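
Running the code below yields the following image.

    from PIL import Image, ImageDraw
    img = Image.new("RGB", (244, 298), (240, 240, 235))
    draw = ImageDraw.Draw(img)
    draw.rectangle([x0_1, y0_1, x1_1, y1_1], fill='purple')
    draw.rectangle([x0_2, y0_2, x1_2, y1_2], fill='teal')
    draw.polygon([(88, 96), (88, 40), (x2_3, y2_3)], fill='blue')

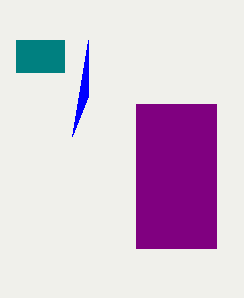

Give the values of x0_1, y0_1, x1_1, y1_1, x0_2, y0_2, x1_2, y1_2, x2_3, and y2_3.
x0_1 = 136
y0_1 = 104
x1_1 = 216
y1_1 = 248
x0_2 = 16
y0_2 = 40
x1_2 = 64
y1_2 = 72
x2_3 = 72
y2_3 = 136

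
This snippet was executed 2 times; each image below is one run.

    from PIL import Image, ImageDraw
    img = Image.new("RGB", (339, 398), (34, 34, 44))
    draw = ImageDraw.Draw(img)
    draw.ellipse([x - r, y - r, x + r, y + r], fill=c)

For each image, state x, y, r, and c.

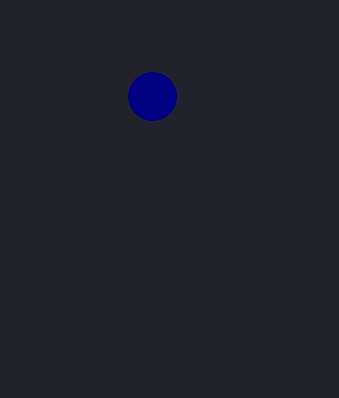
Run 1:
x = 152
y = 96
r = 24
c = 'navy'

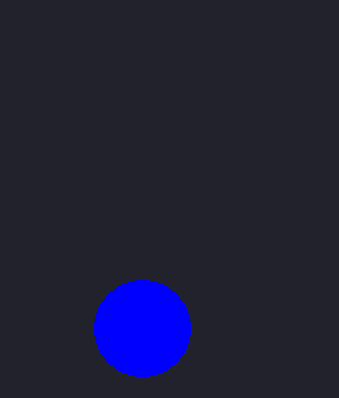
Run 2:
x = 142; y = 328; r = 48; c = 'blue'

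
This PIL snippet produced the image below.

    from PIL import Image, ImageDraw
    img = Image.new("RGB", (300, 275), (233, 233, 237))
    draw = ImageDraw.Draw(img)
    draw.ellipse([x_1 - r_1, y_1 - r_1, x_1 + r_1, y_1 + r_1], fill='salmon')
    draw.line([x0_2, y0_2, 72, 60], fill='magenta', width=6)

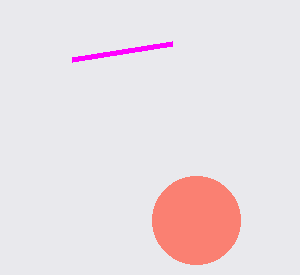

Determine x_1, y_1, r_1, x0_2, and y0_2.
x_1 = 196; y_1 = 220; r_1 = 44; x0_2 = 172; y0_2 = 44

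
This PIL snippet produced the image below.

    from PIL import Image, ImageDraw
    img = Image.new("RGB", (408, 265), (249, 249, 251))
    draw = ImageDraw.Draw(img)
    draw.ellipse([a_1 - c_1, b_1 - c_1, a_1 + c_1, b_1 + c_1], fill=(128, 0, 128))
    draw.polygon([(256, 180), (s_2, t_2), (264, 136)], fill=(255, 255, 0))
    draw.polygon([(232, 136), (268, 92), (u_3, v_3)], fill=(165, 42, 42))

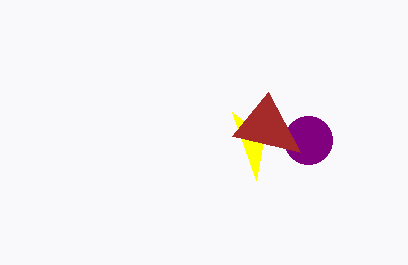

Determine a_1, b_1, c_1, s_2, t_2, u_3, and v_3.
a_1 = 308; b_1 = 140; c_1 = 24; s_2 = 232; t_2 = 112; u_3 = 300; v_3 = 152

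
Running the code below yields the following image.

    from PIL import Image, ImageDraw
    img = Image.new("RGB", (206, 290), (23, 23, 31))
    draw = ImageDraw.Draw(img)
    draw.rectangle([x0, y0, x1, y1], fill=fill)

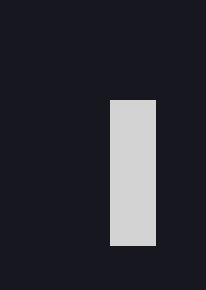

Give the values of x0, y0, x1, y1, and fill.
x0 = 110, y0 = 100, x1 = 155, y1 = 245, fill = 'lightgray'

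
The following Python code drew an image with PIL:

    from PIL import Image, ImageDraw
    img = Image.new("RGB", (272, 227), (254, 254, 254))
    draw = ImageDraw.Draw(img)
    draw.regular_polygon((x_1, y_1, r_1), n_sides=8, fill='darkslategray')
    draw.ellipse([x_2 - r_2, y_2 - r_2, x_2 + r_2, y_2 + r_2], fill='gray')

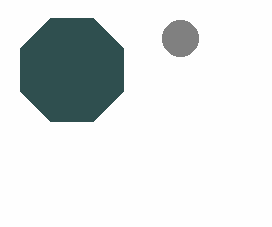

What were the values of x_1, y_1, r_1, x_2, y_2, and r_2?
x_1 = 72
y_1 = 70
r_1 = 56
x_2 = 180
y_2 = 38
r_2 = 18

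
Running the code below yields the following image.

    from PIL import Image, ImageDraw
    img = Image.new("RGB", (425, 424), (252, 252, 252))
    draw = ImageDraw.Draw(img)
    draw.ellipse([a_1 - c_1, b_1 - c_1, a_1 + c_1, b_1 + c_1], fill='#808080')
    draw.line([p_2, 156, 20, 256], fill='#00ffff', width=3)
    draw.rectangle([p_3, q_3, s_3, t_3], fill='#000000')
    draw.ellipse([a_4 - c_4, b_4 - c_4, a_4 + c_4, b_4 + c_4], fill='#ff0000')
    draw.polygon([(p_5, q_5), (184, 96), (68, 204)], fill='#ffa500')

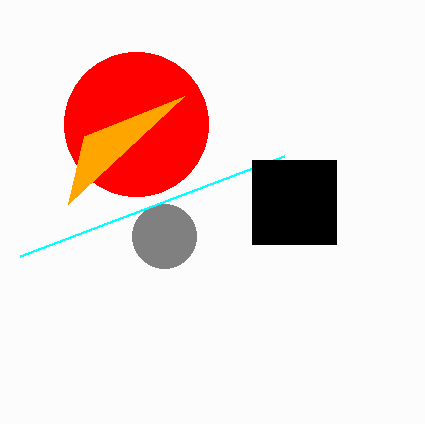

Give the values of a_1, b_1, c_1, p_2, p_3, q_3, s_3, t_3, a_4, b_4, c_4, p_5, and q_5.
a_1 = 164, b_1 = 236, c_1 = 32, p_2 = 284, p_3 = 252, q_3 = 160, s_3 = 336, t_3 = 244, a_4 = 136, b_4 = 124, c_4 = 72, p_5 = 84, q_5 = 136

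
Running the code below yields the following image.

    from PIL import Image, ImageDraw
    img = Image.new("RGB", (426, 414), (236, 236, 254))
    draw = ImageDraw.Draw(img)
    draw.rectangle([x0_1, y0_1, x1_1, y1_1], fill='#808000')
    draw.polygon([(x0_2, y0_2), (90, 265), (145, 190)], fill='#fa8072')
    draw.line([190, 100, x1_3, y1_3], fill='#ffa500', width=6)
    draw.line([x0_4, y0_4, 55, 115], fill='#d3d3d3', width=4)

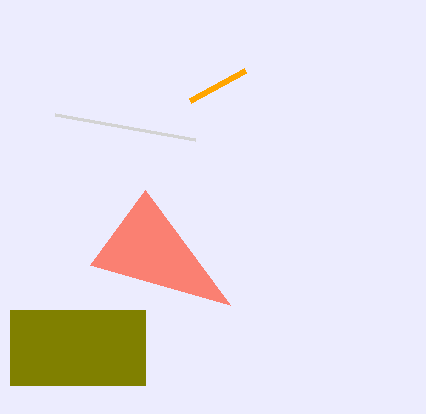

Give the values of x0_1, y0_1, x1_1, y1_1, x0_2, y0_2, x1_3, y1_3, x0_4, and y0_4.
x0_1 = 10; y0_1 = 310; x1_1 = 145; y1_1 = 385; x0_2 = 230; y0_2 = 305; x1_3 = 245; y1_3 = 70; x0_4 = 195; y0_4 = 140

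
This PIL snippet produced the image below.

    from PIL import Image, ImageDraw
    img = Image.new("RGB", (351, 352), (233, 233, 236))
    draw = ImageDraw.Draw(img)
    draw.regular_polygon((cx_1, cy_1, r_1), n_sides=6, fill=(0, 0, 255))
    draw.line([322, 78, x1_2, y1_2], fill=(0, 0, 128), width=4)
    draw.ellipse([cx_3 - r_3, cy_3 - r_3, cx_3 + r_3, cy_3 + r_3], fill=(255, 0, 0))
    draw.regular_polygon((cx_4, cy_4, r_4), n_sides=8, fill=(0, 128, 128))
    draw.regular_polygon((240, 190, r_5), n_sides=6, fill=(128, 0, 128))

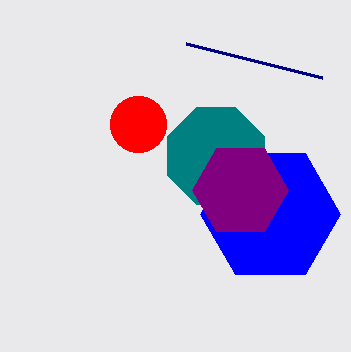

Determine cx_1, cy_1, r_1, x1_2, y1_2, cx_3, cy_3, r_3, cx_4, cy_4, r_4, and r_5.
cx_1 = 270; cy_1 = 214; r_1 = 70; x1_2 = 186; y1_2 = 44; cx_3 = 138; cy_3 = 124; r_3 = 28; cx_4 = 216; cy_4 = 156; r_4 = 52; r_5 = 48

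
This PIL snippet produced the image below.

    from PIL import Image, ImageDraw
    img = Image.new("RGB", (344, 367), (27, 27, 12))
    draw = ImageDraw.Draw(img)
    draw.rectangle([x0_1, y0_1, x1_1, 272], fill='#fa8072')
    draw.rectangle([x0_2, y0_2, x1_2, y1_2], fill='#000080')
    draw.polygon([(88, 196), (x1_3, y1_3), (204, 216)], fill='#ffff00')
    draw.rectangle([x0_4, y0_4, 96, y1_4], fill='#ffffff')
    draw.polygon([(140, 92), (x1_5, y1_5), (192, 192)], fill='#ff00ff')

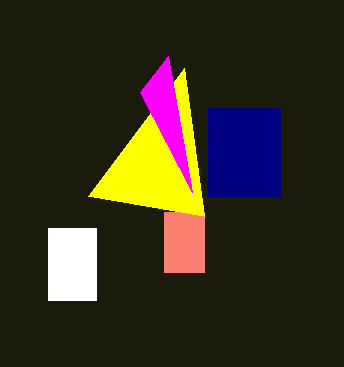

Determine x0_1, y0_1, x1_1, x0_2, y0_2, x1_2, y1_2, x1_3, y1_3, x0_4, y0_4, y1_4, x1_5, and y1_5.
x0_1 = 164, y0_1 = 212, x1_1 = 204, x0_2 = 208, y0_2 = 108, x1_2 = 280, y1_2 = 196, x1_3 = 184, y1_3 = 68, x0_4 = 48, y0_4 = 228, y1_4 = 300, x1_5 = 168, y1_5 = 56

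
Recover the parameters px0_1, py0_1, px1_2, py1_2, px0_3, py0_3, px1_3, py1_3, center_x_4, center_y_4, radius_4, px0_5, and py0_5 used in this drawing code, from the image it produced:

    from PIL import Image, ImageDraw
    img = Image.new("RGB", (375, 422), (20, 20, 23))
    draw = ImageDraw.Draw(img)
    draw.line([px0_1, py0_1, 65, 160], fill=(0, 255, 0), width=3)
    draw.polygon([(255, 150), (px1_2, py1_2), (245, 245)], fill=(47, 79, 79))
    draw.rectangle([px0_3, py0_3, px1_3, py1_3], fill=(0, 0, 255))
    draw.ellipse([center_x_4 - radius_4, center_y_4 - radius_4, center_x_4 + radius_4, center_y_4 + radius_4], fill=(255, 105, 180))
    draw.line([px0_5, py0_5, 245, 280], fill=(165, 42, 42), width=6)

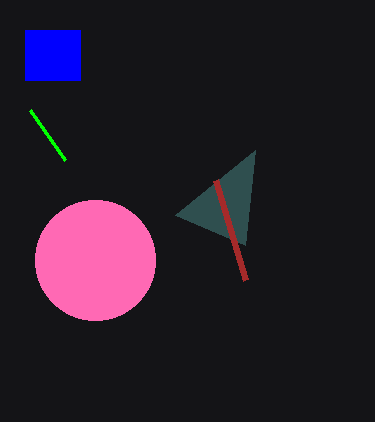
px0_1 = 30, py0_1 = 110, px1_2 = 175, py1_2 = 215, px0_3 = 25, py0_3 = 30, px1_3 = 80, py1_3 = 80, center_x_4 = 95, center_y_4 = 260, radius_4 = 60, px0_5 = 215, py0_5 = 180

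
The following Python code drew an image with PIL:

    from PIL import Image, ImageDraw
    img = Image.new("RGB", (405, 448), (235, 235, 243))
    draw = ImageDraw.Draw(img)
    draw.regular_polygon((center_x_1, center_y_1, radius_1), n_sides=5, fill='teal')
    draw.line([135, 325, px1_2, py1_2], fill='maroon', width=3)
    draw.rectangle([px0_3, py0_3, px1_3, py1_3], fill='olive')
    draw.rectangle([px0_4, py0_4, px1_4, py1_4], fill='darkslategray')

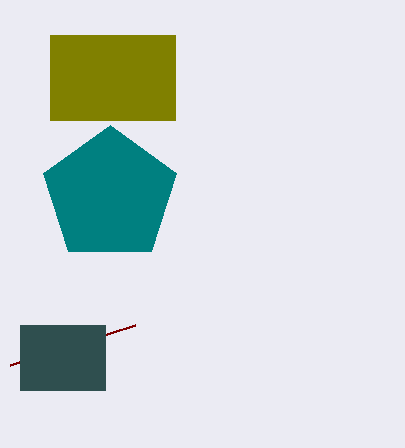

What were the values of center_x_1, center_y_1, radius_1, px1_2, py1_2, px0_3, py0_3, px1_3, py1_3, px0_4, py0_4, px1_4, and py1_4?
center_x_1 = 110
center_y_1 = 195
radius_1 = 70
px1_2 = 10
py1_2 = 365
px0_3 = 50
py0_3 = 35
px1_3 = 175
py1_3 = 120
px0_4 = 20
py0_4 = 325
px1_4 = 105
py1_4 = 390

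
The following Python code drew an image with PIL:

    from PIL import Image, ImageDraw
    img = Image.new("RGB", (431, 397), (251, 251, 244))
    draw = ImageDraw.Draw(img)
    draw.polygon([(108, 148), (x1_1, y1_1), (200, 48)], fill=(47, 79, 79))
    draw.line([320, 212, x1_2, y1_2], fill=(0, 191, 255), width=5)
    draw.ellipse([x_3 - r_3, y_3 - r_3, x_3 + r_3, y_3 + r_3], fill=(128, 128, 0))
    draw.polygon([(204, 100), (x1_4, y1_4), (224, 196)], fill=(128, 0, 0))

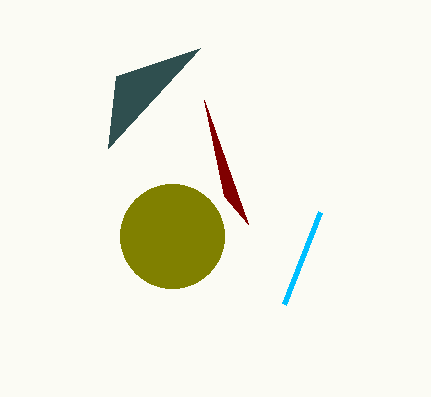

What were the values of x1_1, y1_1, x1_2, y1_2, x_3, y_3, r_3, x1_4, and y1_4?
x1_1 = 116
y1_1 = 76
x1_2 = 284
y1_2 = 304
x_3 = 172
y_3 = 236
r_3 = 52
x1_4 = 248
y1_4 = 224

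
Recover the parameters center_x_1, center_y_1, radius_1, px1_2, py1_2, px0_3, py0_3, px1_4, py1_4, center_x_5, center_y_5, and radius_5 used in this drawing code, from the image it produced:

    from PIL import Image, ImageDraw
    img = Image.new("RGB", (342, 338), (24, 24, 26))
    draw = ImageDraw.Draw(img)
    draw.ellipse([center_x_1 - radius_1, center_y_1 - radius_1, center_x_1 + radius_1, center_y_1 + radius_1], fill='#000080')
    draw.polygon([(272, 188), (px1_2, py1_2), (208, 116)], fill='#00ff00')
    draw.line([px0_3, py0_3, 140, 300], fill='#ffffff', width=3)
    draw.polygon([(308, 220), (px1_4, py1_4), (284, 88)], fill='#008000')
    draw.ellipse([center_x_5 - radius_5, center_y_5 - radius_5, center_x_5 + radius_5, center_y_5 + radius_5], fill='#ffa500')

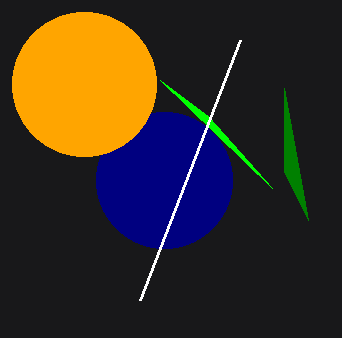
center_x_1 = 164
center_y_1 = 180
radius_1 = 68
px1_2 = 160
py1_2 = 80
px0_3 = 240
py0_3 = 40
px1_4 = 284
py1_4 = 172
center_x_5 = 84
center_y_5 = 84
radius_5 = 72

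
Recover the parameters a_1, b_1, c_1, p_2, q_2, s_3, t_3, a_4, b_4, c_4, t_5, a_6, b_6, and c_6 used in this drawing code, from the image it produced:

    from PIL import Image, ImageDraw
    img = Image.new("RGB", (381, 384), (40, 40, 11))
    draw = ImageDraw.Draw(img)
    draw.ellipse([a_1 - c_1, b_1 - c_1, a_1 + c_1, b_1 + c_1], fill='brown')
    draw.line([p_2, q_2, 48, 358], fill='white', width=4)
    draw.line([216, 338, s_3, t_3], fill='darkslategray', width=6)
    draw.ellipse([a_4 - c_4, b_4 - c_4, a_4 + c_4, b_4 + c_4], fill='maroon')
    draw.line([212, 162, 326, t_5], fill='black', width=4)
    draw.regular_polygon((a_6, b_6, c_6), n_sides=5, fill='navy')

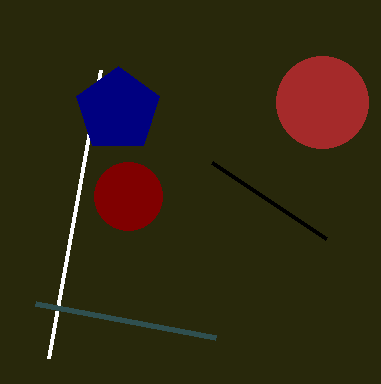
a_1 = 322, b_1 = 102, c_1 = 46, p_2 = 100, q_2 = 70, s_3 = 36, t_3 = 304, a_4 = 128, b_4 = 196, c_4 = 34, t_5 = 238, a_6 = 118, b_6 = 110, c_6 = 44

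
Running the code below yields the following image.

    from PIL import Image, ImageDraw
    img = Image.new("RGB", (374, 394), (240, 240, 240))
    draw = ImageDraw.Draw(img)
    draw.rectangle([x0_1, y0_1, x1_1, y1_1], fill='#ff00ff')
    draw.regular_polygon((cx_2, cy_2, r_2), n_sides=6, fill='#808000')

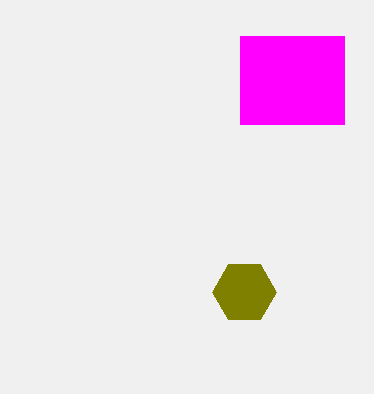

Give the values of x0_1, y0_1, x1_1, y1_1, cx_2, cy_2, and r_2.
x0_1 = 240; y0_1 = 36; x1_1 = 344; y1_1 = 124; cx_2 = 244; cy_2 = 292; r_2 = 32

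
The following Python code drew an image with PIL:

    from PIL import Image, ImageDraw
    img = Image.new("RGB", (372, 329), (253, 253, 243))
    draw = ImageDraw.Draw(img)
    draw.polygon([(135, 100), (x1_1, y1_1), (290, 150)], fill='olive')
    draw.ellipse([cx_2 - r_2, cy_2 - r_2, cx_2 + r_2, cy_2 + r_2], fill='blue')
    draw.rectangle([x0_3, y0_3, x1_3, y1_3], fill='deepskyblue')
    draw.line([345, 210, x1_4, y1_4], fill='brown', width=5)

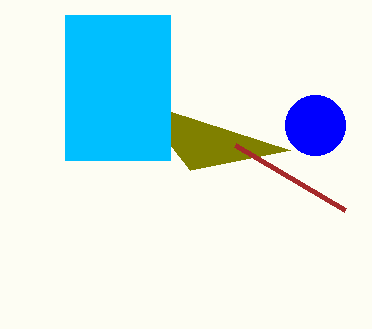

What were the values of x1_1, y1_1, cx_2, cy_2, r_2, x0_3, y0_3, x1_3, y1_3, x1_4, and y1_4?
x1_1 = 190, y1_1 = 170, cx_2 = 315, cy_2 = 125, r_2 = 30, x0_3 = 65, y0_3 = 15, x1_3 = 170, y1_3 = 160, x1_4 = 235, y1_4 = 145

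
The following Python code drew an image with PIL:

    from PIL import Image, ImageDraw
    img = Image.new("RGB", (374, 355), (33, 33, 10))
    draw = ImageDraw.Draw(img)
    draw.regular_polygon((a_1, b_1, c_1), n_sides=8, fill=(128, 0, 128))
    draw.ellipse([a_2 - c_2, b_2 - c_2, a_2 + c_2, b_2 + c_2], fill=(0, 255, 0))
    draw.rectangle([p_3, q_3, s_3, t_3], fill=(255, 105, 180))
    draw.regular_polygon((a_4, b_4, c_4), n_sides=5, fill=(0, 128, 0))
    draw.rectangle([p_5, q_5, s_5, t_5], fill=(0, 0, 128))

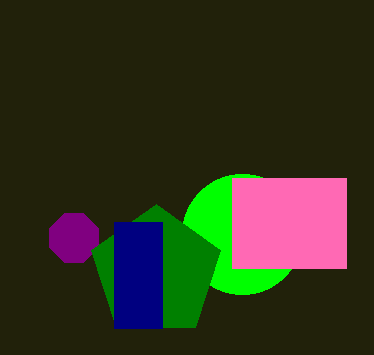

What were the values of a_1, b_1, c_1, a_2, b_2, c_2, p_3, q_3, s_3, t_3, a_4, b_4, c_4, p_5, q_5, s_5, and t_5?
a_1 = 74; b_1 = 238; c_1 = 26; a_2 = 242; b_2 = 234; c_2 = 60; p_3 = 232; q_3 = 178; s_3 = 346; t_3 = 268; a_4 = 156; b_4 = 272; c_4 = 68; p_5 = 114; q_5 = 222; s_5 = 162; t_5 = 328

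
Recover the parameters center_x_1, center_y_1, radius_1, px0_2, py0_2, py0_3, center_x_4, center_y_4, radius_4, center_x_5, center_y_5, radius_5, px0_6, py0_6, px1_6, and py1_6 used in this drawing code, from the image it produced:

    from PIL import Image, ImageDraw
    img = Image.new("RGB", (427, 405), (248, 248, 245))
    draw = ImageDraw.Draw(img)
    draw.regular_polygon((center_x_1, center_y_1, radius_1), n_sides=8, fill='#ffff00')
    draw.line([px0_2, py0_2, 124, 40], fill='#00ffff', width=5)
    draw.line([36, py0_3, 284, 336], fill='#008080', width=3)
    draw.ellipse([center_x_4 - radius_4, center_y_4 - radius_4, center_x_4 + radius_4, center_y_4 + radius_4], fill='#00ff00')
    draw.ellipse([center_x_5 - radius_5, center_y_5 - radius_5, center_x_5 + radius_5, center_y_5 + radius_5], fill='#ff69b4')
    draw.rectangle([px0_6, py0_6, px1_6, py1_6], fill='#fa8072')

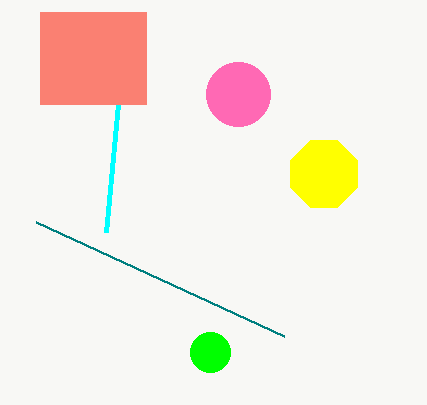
center_x_1 = 324, center_y_1 = 174, radius_1 = 36, px0_2 = 106, py0_2 = 232, py0_3 = 222, center_x_4 = 210, center_y_4 = 352, radius_4 = 20, center_x_5 = 238, center_y_5 = 94, radius_5 = 32, px0_6 = 40, py0_6 = 12, px1_6 = 146, py1_6 = 104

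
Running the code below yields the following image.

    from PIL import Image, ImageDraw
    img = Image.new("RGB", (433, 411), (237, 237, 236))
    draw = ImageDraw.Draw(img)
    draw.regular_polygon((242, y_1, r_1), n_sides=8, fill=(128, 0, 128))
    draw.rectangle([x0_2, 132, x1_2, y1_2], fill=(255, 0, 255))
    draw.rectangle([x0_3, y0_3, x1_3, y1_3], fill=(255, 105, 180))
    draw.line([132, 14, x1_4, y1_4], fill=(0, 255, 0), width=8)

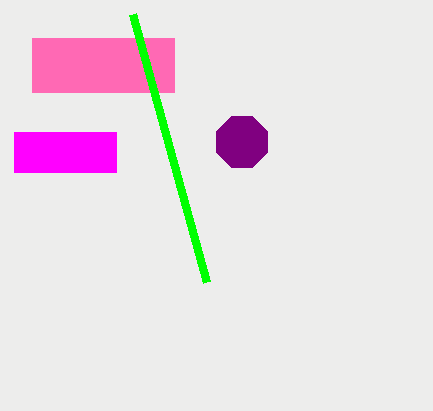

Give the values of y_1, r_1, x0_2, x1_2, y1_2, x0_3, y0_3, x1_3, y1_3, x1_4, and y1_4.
y_1 = 142
r_1 = 28
x0_2 = 14
x1_2 = 116
y1_2 = 172
x0_3 = 32
y0_3 = 38
x1_3 = 174
y1_3 = 92
x1_4 = 206
y1_4 = 282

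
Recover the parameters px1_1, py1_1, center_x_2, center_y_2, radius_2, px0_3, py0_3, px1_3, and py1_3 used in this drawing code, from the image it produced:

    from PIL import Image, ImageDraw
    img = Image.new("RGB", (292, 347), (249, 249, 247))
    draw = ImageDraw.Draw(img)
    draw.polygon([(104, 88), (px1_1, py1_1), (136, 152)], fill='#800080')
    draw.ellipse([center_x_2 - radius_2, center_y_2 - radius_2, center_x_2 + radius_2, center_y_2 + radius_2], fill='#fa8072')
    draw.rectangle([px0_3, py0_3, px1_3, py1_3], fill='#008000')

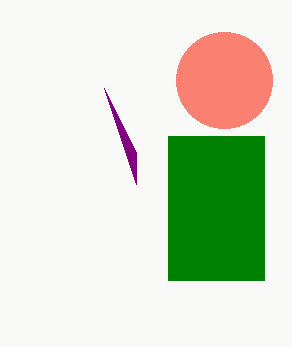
px1_1 = 136, py1_1 = 184, center_x_2 = 224, center_y_2 = 80, radius_2 = 48, px0_3 = 168, py0_3 = 136, px1_3 = 264, py1_3 = 280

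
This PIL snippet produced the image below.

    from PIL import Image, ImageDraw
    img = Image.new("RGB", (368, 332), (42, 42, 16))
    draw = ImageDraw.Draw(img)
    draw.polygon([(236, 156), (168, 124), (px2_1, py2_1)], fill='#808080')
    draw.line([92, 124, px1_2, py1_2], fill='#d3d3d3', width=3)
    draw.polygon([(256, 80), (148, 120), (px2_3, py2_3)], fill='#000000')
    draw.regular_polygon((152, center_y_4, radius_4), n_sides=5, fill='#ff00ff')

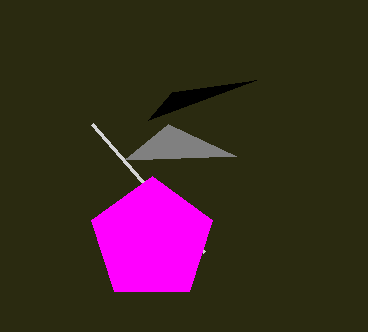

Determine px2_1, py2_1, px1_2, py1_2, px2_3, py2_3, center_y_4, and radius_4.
px2_1 = 124; py2_1 = 160; px1_2 = 204; py1_2 = 252; px2_3 = 172; py2_3 = 92; center_y_4 = 240; radius_4 = 64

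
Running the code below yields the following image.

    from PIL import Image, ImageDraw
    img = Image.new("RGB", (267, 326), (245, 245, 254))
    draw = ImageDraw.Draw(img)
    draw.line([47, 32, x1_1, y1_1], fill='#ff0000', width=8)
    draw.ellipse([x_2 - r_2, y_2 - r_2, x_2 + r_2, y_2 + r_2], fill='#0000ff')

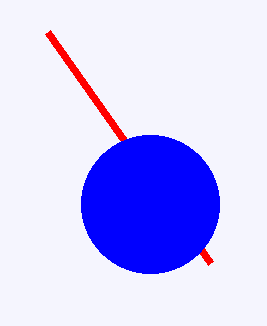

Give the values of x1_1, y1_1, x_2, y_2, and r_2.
x1_1 = 210, y1_1 = 263, x_2 = 150, y_2 = 204, r_2 = 69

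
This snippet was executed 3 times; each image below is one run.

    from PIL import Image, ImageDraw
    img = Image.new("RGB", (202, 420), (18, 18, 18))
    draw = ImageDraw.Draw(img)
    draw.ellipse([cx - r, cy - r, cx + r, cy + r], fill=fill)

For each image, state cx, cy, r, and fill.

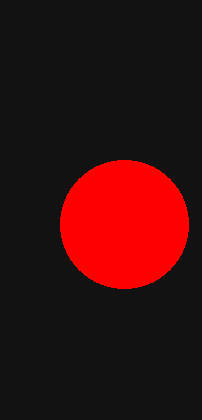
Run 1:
cx = 124; cy = 224; r = 64; fill = 'red'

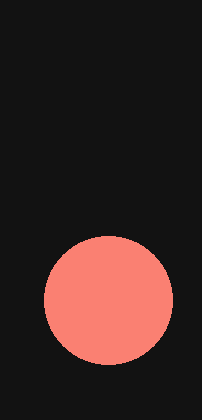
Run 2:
cx = 108, cy = 300, r = 64, fill = 'salmon'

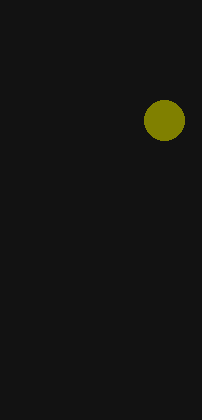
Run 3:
cx = 164; cy = 120; r = 20; fill = 'olive'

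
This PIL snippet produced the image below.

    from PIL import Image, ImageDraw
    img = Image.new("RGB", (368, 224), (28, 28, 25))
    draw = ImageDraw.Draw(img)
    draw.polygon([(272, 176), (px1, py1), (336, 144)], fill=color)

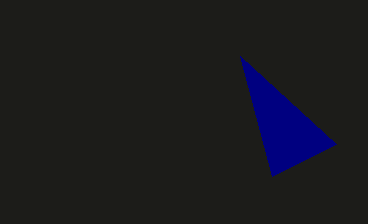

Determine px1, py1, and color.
px1 = 240; py1 = 56; color = 'navy'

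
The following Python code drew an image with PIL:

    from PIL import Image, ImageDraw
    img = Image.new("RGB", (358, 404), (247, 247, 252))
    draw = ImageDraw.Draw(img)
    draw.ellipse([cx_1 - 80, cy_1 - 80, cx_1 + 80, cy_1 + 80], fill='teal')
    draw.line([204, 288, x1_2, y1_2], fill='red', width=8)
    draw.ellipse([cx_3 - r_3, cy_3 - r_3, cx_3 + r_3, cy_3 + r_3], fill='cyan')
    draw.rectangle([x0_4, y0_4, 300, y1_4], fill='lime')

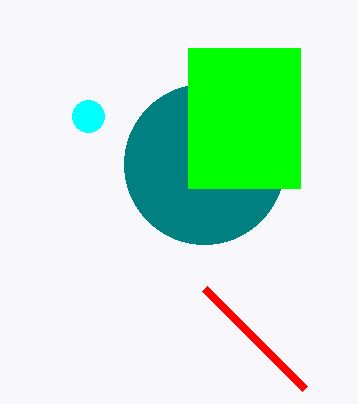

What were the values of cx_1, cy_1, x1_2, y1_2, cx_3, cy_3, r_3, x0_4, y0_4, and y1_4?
cx_1 = 204
cy_1 = 164
x1_2 = 304
y1_2 = 388
cx_3 = 88
cy_3 = 116
r_3 = 16
x0_4 = 188
y0_4 = 48
y1_4 = 188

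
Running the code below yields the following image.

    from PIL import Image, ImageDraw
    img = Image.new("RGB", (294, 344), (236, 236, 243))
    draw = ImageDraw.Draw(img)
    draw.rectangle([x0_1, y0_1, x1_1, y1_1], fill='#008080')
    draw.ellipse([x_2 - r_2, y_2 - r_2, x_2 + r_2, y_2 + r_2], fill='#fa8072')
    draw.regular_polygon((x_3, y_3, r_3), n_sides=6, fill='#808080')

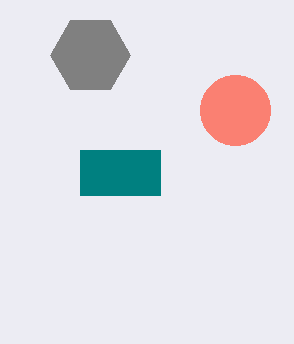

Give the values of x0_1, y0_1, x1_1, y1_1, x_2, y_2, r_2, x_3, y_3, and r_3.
x0_1 = 80; y0_1 = 150; x1_1 = 160; y1_1 = 195; x_2 = 235; y_2 = 110; r_2 = 35; x_3 = 90; y_3 = 55; r_3 = 40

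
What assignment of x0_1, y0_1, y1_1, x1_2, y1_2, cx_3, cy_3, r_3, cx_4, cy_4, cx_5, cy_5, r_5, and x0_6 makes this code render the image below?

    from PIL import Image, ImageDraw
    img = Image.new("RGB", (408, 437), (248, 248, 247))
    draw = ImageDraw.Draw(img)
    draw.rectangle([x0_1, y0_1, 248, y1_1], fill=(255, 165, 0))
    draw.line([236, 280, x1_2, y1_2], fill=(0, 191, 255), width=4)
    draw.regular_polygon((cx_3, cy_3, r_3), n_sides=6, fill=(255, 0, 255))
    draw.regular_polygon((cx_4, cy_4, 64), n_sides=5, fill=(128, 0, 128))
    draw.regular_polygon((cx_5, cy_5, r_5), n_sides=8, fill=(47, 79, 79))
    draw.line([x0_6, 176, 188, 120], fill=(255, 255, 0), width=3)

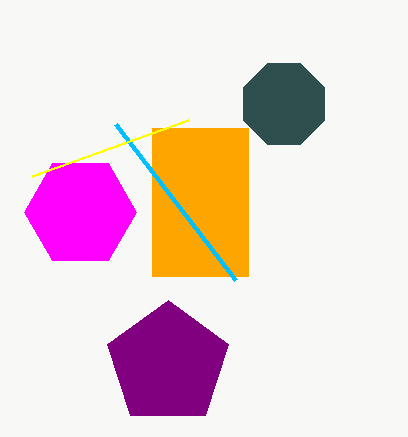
x0_1 = 152; y0_1 = 128; y1_1 = 276; x1_2 = 116; y1_2 = 124; cx_3 = 80; cy_3 = 212; r_3 = 56; cx_4 = 168; cy_4 = 364; cx_5 = 284; cy_5 = 104; r_5 = 44; x0_6 = 32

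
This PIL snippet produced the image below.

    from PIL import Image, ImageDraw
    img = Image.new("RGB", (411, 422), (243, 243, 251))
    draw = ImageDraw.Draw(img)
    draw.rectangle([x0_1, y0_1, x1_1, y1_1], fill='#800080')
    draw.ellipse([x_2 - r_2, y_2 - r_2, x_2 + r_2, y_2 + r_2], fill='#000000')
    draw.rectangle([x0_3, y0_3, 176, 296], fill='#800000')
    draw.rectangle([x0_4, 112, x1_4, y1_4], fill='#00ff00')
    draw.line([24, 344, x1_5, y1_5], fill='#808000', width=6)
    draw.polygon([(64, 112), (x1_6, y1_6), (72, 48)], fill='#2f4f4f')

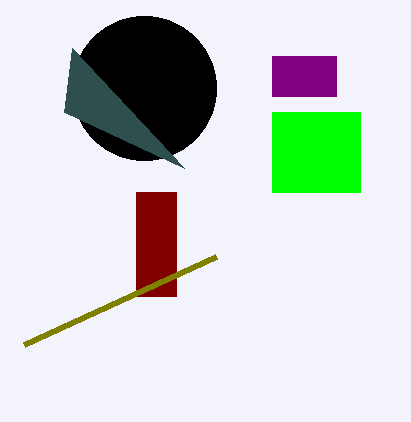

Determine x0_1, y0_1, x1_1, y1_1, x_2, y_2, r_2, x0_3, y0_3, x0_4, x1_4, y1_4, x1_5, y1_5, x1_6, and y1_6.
x0_1 = 272, y0_1 = 56, x1_1 = 336, y1_1 = 96, x_2 = 144, y_2 = 88, r_2 = 72, x0_3 = 136, y0_3 = 192, x0_4 = 272, x1_4 = 360, y1_4 = 192, x1_5 = 216, y1_5 = 256, x1_6 = 184, y1_6 = 168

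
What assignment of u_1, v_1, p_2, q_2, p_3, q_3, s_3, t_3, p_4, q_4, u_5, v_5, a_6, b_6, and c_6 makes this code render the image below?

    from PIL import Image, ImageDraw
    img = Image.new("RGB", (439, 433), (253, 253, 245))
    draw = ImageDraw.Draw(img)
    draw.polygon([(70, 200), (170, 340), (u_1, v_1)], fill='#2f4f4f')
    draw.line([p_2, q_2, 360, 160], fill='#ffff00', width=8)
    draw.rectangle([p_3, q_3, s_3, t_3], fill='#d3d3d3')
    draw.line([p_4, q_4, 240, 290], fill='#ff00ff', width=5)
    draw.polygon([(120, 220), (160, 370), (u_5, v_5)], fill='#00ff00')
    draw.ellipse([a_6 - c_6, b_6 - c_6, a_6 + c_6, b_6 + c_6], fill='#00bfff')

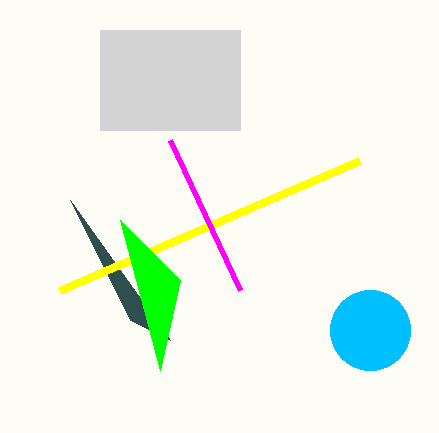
u_1 = 130
v_1 = 320
p_2 = 60
q_2 = 290
p_3 = 100
q_3 = 30
s_3 = 240
t_3 = 130
p_4 = 170
q_4 = 140
u_5 = 180
v_5 = 280
a_6 = 370
b_6 = 330
c_6 = 40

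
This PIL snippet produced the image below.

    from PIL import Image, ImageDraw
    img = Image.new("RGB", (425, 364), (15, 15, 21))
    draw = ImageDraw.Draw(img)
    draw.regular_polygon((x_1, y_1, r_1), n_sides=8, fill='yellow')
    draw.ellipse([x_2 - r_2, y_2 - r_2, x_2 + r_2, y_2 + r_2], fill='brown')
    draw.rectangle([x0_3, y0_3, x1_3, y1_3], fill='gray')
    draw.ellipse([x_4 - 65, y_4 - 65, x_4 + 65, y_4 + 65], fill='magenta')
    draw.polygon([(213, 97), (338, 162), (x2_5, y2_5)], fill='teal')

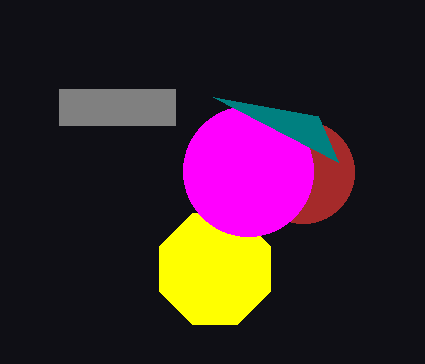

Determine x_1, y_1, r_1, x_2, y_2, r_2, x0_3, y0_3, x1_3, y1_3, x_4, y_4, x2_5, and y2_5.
x_1 = 215, y_1 = 269, r_1 = 60, x_2 = 303, y_2 = 172, r_2 = 51, x0_3 = 59, y0_3 = 89, x1_3 = 175, y1_3 = 125, x_4 = 248, y_4 = 171, x2_5 = 318, y2_5 = 116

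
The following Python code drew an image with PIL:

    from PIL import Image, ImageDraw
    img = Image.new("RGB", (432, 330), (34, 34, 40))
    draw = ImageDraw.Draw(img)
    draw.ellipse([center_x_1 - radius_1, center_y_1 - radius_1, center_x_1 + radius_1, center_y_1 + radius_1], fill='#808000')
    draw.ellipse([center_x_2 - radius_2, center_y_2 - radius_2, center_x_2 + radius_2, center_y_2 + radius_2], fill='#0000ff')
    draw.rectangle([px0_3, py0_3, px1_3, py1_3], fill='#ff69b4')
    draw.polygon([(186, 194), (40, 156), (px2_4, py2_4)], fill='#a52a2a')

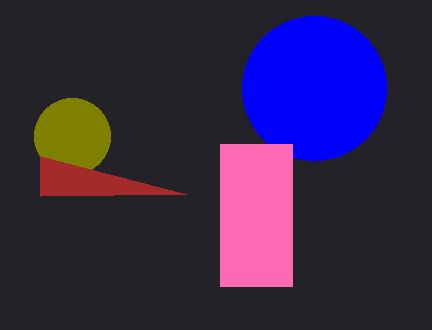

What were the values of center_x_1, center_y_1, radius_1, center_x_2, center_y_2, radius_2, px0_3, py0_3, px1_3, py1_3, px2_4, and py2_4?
center_x_1 = 72; center_y_1 = 136; radius_1 = 38; center_x_2 = 314; center_y_2 = 88; radius_2 = 72; px0_3 = 220; py0_3 = 144; px1_3 = 292; py1_3 = 286; px2_4 = 40; py2_4 = 196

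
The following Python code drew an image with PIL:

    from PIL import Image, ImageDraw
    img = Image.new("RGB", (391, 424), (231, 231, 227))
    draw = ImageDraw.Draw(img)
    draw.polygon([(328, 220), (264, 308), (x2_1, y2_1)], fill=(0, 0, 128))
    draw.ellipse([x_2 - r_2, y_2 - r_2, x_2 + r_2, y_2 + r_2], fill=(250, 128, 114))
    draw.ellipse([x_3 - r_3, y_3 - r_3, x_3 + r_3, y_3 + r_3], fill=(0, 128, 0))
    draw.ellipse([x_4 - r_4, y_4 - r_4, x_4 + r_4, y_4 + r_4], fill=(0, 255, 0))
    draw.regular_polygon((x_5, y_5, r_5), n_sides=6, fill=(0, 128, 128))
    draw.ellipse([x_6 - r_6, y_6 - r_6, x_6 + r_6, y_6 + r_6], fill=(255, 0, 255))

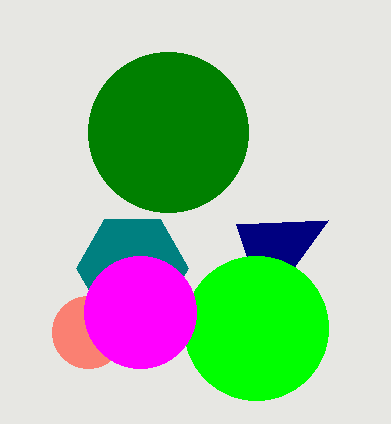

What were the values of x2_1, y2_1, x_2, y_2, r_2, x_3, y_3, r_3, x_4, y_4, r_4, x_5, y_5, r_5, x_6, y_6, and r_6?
x2_1 = 236, y2_1 = 224, x_2 = 88, y_2 = 332, r_2 = 36, x_3 = 168, y_3 = 132, r_3 = 80, x_4 = 256, y_4 = 328, r_4 = 72, x_5 = 132, y_5 = 268, r_5 = 56, x_6 = 140, y_6 = 312, r_6 = 56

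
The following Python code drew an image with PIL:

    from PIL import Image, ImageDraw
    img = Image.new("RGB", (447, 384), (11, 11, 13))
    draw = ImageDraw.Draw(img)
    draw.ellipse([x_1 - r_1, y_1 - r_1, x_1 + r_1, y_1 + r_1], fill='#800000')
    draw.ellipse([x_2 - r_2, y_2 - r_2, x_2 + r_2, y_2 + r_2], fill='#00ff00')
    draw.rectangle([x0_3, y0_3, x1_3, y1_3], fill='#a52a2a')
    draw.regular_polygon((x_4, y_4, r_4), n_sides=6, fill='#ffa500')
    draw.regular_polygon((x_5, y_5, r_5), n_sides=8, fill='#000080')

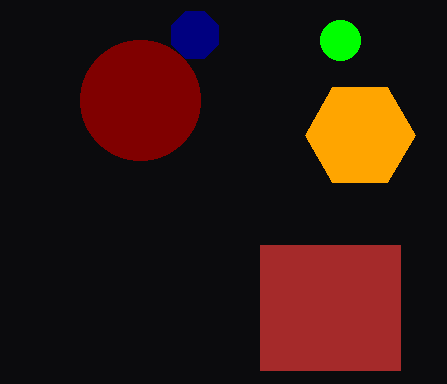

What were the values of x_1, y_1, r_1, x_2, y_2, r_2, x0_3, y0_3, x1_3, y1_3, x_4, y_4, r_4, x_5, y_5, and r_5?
x_1 = 140
y_1 = 100
r_1 = 60
x_2 = 340
y_2 = 40
r_2 = 20
x0_3 = 260
y0_3 = 245
x1_3 = 400
y1_3 = 370
x_4 = 360
y_4 = 135
r_4 = 55
x_5 = 195
y_5 = 35
r_5 = 25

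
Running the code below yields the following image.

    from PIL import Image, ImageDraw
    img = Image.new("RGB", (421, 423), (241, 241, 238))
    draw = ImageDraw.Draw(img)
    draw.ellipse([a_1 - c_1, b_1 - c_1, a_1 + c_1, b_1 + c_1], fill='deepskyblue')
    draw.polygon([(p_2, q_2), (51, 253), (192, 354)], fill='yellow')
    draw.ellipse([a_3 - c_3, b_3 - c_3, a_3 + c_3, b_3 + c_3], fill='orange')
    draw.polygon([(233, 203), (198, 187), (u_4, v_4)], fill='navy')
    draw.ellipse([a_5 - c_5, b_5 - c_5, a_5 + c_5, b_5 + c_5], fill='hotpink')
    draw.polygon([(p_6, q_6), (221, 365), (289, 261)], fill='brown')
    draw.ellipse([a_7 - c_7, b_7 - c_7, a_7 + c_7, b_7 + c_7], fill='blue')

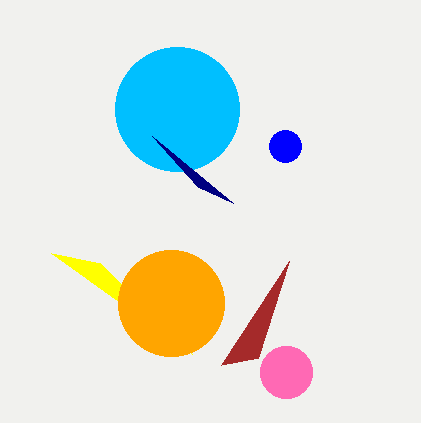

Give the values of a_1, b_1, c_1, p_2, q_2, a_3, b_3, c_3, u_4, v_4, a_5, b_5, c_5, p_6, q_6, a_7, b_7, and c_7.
a_1 = 177
b_1 = 109
c_1 = 62
p_2 = 100
q_2 = 263
a_3 = 171
b_3 = 303
c_3 = 53
u_4 = 152
v_4 = 136
a_5 = 286
b_5 = 372
c_5 = 26
p_6 = 258
q_6 = 358
a_7 = 285
b_7 = 146
c_7 = 16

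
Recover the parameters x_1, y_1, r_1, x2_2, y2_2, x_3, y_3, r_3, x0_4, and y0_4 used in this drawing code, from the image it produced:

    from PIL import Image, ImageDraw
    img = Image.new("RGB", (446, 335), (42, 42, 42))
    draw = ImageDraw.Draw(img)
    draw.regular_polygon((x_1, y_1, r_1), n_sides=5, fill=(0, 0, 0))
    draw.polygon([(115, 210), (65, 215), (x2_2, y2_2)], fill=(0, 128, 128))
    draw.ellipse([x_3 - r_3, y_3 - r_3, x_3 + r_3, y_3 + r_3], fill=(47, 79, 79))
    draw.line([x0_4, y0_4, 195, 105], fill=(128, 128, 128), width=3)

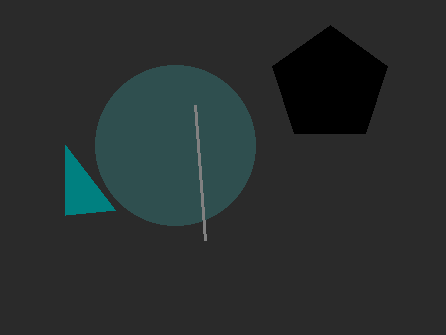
x_1 = 330, y_1 = 85, r_1 = 60, x2_2 = 65, y2_2 = 145, x_3 = 175, y_3 = 145, r_3 = 80, x0_4 = 205, y0_4 = 240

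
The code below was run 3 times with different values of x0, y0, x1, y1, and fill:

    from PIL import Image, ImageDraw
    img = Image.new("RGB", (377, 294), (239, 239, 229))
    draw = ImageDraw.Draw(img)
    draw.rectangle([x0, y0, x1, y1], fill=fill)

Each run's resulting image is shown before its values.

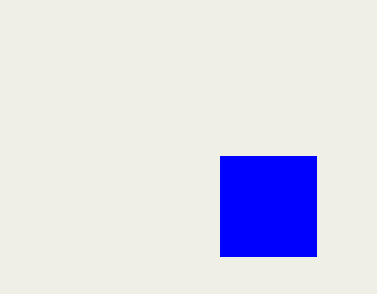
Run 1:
x0 = 220
y0 = 156
x1 = 316
y1 = 256
fill = 'blue'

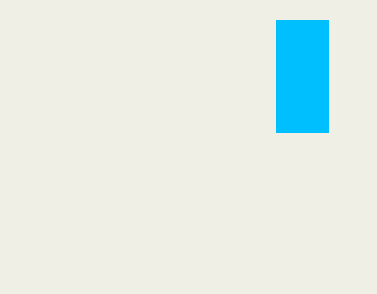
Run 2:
x0 = 276, y0 = 20, x1 = 328, y1 = 132, fill = 'deepskyblue'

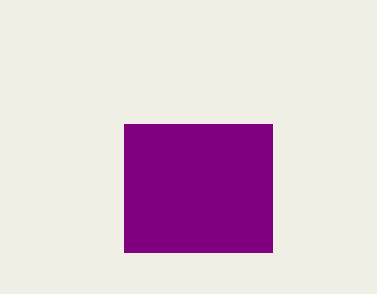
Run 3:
x0 = 124, y0 = 124, x1 = 272, y1 = 252, fill = 'purple'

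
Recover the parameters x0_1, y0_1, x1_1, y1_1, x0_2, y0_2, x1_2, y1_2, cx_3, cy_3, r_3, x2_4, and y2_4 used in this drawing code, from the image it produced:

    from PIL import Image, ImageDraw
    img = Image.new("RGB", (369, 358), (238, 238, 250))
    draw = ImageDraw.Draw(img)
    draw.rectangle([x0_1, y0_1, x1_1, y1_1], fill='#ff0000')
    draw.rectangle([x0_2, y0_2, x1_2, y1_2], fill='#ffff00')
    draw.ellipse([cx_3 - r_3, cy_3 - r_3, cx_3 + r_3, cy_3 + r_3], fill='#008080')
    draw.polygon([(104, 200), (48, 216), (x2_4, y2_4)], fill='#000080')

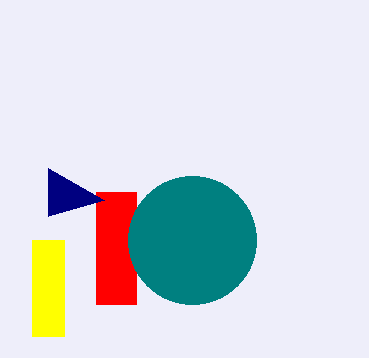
x0_1 = 96; y0_1 = 192; x1_1 = 136; y1_1 = 304; x0_2 = 32; y0_2 = 240; x1_2 = 64; y1_2 = 336; cx_3 = 192; cy_3 = 240; r_3 = 64; x2_4 = 48; y2_4 = 168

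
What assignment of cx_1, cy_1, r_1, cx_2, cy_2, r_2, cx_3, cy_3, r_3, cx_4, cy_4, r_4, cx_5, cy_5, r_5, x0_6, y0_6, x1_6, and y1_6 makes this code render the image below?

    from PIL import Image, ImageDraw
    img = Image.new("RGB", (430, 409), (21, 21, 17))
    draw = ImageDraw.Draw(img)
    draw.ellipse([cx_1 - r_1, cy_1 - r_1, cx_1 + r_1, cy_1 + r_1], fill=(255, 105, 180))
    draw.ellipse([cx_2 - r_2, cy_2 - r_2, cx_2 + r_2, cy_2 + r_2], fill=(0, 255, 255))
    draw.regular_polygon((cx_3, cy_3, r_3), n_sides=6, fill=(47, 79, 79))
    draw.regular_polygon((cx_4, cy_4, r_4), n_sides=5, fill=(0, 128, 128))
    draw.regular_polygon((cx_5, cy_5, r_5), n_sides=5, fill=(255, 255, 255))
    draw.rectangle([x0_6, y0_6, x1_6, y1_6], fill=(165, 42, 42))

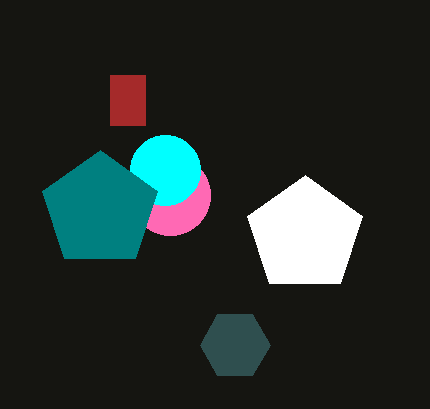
cx_1 = 170; cy_1 = 195; r_1 = 40; cx_2 = 165; cy_2 = 170; r_2 = 35; cx_3 = 235; cy_3 = 345; r_3 = 35; cx_4 = 100; cy_4 = 210; r_4 = 60; cx_5 = 305; cy_5 = 235; r_5 = 60; x0_6 = 110; y0_6 = 75; x1_6 = 145; y1_6 = 125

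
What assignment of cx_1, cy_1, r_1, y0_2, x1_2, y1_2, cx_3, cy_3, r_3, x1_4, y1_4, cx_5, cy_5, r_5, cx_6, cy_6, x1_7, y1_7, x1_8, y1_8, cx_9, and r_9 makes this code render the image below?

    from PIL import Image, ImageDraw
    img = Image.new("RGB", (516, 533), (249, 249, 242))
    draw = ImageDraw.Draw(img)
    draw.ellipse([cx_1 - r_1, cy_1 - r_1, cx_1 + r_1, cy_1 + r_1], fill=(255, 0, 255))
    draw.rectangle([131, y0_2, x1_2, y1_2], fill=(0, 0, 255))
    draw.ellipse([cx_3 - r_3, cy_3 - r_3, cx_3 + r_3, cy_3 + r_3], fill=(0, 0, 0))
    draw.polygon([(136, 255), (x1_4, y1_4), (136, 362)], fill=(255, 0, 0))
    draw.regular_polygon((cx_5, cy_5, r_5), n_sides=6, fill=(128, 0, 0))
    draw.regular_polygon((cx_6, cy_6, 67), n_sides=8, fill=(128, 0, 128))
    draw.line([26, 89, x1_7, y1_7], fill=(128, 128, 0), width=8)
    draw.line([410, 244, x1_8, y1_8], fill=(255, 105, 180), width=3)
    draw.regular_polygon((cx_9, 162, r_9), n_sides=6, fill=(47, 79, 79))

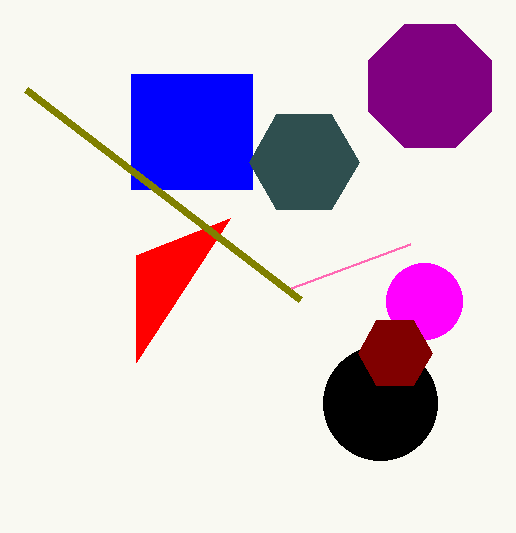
cx_1 = 424, cy_1 = 301, r_1 = 38, y0_2 = 74, x1_2 = 252, y1_2 = 189, cx_3 = 380, cy_3 = 403, r_3 = 57, x1_4 = 230, y1_4 = 218, cx_5 = 395, cy_5 = 353, r_5 = 37, cx_6 = 430, cy_6 = 86, x1_7 = 300, y1_7 = 299, x1_8 = 291, y1_8 = 288, cx_9 = 304, r_9 = 55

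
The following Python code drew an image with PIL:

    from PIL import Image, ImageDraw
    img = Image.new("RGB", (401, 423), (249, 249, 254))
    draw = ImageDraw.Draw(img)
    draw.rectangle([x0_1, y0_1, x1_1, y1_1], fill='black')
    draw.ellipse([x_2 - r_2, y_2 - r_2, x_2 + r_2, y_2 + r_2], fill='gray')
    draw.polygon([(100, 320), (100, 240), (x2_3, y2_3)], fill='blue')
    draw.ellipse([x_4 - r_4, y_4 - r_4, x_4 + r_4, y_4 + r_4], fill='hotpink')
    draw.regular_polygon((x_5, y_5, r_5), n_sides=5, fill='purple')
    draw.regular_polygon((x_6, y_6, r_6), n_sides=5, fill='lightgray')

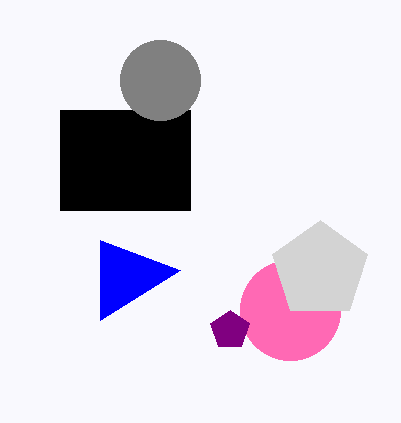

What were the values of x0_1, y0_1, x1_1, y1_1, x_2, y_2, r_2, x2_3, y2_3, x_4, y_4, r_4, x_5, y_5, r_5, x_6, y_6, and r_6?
x0_1 = 60; y0_1 = 110; x1_1 = 190; y1_1 = 210; x_2 = 160; y_2 = 80; r_2 = 40; x2_3 = 180; y2_3 = 270; x_4 = 290; y_4 = 310; r_4 = 50; x_5 = 230; y_5 = 330; r_5 = 20; x_6 = 320; y_6 = 270; r_6 = 50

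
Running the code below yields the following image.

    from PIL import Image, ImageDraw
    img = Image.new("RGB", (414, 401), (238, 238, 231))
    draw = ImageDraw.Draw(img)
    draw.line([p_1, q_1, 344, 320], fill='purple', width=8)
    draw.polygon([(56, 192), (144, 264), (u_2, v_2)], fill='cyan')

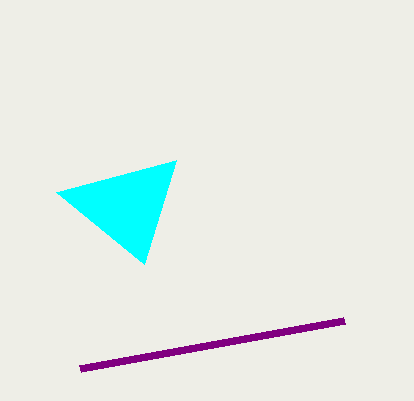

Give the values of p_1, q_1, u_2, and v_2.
p_1 = 80
q_1 = 368
u_2 = 176
v_2 = 160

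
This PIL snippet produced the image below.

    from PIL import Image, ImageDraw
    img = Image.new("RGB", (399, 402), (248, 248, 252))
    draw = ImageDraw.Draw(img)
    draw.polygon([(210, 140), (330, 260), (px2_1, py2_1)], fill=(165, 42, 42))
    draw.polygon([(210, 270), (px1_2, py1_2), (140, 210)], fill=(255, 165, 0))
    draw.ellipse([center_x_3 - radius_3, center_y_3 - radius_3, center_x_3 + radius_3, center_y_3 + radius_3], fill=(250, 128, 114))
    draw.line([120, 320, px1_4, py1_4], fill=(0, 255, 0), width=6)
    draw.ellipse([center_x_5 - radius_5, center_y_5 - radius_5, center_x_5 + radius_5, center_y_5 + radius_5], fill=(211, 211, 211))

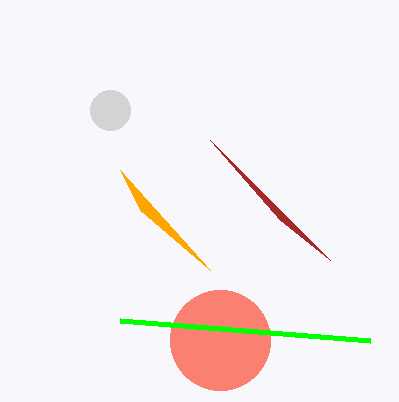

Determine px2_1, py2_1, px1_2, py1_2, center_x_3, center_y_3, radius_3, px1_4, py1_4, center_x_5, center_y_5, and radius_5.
px2_1 = 280, py2_1 = 220, px1_2 = 120, py1_2 = 170, center_x_3 = 220, center_y_3 = 340, radius_3 = 50, px1_4 = 370, py1_4 = 340, center_x_5 = 110, center_y_5 = 110, radius_5 = 20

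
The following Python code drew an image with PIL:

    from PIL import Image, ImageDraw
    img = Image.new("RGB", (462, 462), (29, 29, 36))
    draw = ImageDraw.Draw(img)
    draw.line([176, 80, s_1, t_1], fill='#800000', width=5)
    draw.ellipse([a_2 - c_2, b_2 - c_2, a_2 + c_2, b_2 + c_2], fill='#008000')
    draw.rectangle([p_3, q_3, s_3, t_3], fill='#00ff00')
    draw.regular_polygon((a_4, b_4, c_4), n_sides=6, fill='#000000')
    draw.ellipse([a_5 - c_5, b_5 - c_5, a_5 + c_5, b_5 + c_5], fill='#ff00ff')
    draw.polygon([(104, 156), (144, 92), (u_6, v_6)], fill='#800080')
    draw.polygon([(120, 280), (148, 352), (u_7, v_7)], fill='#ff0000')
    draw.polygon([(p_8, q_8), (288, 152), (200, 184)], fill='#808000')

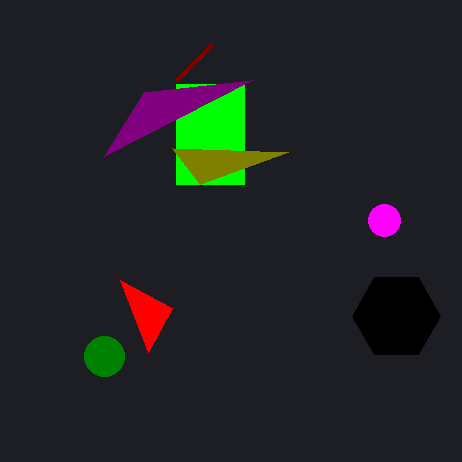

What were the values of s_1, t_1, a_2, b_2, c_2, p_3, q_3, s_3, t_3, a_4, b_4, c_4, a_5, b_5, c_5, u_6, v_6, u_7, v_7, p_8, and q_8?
s_1 = 212, t_1 = 44, a_2 = 104, b_2 = 356, c_2 = 20, p_3 = 176, q_3 = 84, s_3 = 244, t_3 = 184, a_4 = 396, b_4 = 316, c_4 = 44, a_5 = 384, b_5 = 220, c_5 = 16, u_6 = 252, v_6 = 80, u_7 = 172, v_7 = 308, p_8 = 172, q_8 = 148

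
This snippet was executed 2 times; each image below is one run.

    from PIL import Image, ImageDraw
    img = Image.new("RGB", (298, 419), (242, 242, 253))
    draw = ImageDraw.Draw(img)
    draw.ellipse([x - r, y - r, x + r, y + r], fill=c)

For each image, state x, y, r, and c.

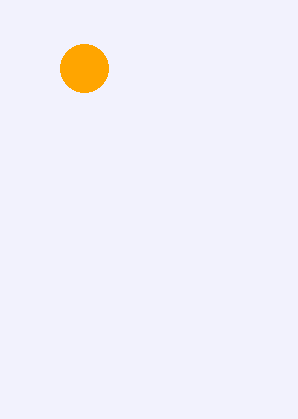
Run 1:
x = 84
y = 68
r = 24
c = 'orange'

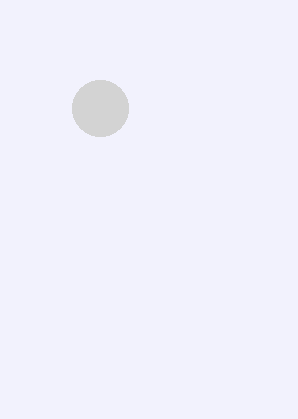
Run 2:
x = 100; y = 108; r = 28; c = 'lightgray'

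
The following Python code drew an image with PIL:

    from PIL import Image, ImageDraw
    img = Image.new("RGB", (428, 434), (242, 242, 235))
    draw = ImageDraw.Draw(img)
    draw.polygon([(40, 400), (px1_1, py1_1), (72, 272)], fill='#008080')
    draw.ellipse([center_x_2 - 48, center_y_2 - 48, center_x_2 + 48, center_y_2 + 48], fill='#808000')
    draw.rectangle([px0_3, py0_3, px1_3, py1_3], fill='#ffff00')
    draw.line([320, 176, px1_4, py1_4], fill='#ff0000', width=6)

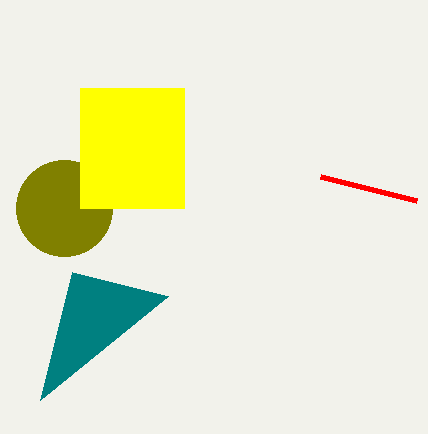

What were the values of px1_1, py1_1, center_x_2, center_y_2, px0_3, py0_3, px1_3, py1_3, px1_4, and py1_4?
px1_1 = 168; py1_1 = 296; center_x_2 = 64; center_y_2 = 208; px0_3 = 80; py0_3 = 88; px1_3 = 184; py1_3 = 208; px1_4 = 416; py1_4 = 200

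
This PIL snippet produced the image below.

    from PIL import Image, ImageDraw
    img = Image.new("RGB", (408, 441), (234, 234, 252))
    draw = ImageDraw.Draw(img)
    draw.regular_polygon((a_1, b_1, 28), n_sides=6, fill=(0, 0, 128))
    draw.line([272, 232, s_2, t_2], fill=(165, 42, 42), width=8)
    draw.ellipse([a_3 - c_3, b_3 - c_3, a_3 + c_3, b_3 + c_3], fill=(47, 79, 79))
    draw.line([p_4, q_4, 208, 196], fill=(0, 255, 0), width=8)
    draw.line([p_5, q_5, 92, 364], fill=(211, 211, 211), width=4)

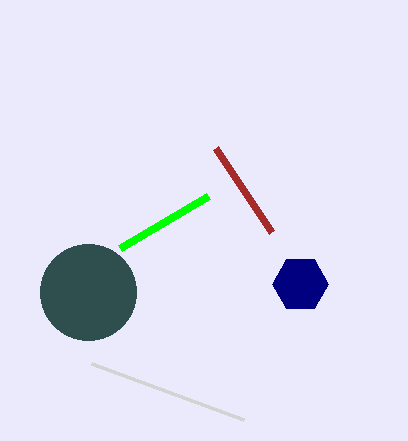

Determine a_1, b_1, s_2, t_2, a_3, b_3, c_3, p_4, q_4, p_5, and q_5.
a_1 = 300; b_1 = 284; s_2 = 216; t_2 = 148; a_3 = 88; b_3 = 292; c_3 = 48; p_4 = 120; q_4 = 248; p_5 = 244; q_5 = 420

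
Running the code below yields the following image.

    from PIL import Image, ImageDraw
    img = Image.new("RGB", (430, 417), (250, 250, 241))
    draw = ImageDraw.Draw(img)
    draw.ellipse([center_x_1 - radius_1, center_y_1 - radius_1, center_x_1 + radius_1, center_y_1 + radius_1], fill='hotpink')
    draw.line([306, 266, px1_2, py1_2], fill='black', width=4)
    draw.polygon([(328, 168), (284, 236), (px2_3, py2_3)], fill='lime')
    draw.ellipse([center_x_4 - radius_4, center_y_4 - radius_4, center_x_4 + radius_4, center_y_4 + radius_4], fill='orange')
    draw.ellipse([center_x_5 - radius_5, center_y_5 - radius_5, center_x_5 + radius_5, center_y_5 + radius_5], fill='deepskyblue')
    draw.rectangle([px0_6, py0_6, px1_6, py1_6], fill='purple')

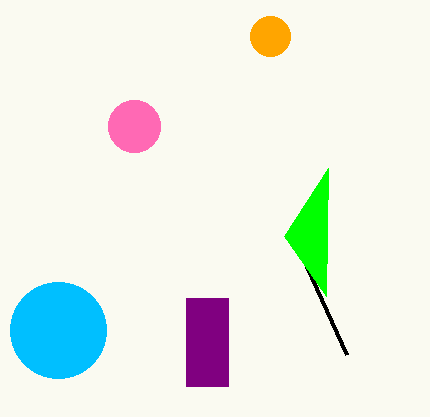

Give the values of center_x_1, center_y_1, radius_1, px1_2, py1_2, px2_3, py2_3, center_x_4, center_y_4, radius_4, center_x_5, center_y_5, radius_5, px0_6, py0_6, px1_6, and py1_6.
center_x_1 = 134
center_y_1 = 126
radius_1 = 26
px1_2 = 346
py1_2 = 354
px2_3 = 326
py2_3 = 296
center_x_4 = 270
center_y_4 = 36
radius_4 = 20
center_x_5 = 58
center_y_5 = 330
radius_5 = 48
px0_6 = 186
py0_6 = 298
px1_6 = 228
py1_6 = 386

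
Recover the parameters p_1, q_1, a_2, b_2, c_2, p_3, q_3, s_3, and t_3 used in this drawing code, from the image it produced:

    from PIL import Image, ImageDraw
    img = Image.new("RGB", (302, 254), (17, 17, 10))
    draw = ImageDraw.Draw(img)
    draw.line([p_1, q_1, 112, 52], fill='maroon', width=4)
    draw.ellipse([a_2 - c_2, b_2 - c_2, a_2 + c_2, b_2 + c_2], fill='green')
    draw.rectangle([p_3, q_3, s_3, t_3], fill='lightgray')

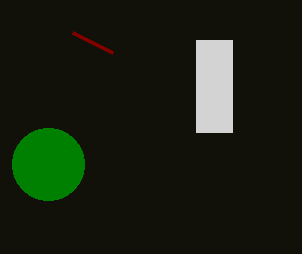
p_1 = 72
q_1 = 32
a_2 = 48
b_2 = 164
c_2 = 36
p_3 = 196
q_3 = 40
s_3 = 232
t_3 = 132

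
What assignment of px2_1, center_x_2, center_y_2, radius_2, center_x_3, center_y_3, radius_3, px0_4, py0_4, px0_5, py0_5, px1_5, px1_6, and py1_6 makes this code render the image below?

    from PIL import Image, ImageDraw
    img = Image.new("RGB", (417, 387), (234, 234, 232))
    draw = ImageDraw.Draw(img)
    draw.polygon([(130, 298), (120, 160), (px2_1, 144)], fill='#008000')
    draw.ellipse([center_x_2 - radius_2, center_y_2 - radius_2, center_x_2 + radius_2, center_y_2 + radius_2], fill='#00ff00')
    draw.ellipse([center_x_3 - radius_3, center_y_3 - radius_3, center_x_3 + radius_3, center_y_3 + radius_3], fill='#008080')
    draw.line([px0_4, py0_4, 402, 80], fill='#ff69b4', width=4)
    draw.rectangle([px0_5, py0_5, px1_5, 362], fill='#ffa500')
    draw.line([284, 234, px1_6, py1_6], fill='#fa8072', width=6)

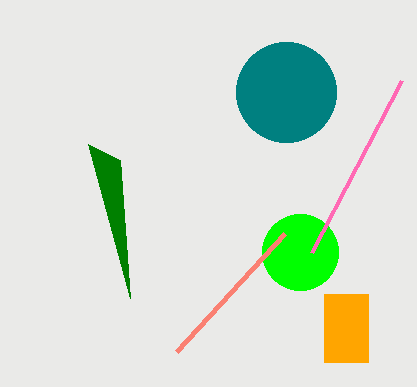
px2_1 = 88
center_x_2 = 300
center_y_2 = 252
radius_2 = 38
center_x_3 = 286
center_y_3 = 92
radius_3 = 50
px0_4 = 312
py0_4 = 252
px0_5 = 324
py0_5 = 294
px1_5 = 368
px1_6 = 176
py1_6 = 352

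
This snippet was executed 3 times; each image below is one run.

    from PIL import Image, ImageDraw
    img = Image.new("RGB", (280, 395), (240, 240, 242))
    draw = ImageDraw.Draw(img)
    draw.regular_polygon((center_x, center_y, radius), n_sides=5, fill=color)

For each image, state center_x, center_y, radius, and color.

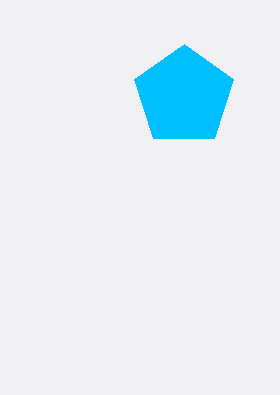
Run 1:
center_x = 184
center_y = 96
radius = 52
color = 'deepskyblue'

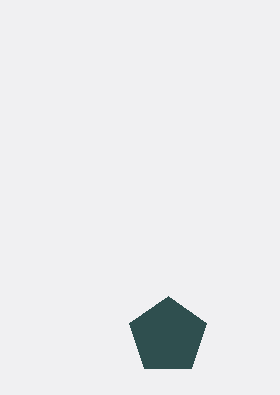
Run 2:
center_x = 168, center_y = 336, radius = 40, color = 'darkslategray'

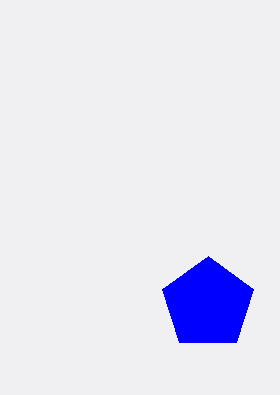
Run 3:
center_x = 208, center_y = 304, radius = 48, color = 'blue'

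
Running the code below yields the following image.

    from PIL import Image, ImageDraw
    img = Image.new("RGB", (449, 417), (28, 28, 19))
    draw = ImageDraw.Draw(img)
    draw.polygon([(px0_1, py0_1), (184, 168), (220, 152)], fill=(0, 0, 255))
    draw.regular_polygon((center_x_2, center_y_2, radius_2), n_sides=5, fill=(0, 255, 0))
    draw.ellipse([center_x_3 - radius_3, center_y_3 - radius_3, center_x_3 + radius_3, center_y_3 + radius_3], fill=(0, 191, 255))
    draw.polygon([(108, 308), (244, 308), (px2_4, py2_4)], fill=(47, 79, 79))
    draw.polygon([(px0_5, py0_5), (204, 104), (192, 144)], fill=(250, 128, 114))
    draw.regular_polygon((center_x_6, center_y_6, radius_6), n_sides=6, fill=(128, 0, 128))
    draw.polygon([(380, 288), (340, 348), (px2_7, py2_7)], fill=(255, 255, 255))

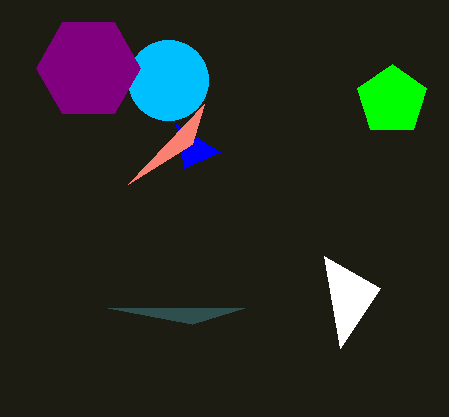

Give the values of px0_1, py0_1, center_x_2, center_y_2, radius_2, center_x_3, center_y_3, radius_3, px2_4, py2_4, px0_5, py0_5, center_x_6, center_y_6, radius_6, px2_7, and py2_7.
px0_1 = 176; py0_1 = 124; center_x_2 = 392; center_y_2 = 100; radius_2 = 36; center_x_3 = 168; center_y_3 = 80; radius_3 = 40; px2_4 = 192; py2_4 = 324; px0_5 = 128; py0_5 = 184; center_x_6 = 88; center_y_6 = 68; radius_6 = 52; px2_7 = 324; py2_7 = 256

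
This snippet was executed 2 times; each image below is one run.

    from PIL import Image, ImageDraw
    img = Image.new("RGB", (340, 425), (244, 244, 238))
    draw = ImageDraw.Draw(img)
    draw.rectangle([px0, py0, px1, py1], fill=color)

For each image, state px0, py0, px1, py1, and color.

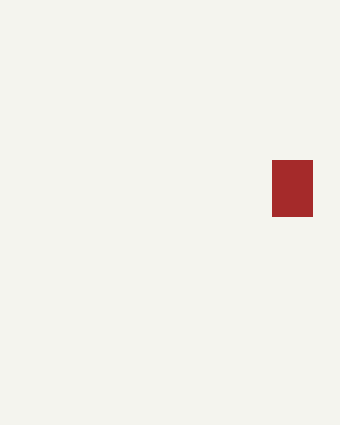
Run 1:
px0 = 272; py0 = 160; px1 = 312; py1 = 216; color = 'brown'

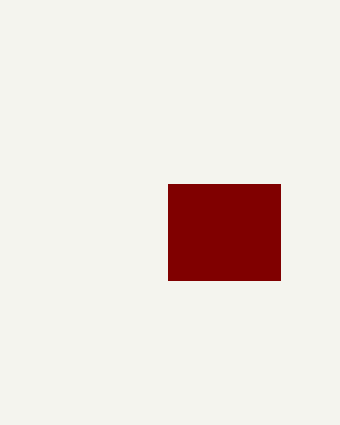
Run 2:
px0 = 168; py0 = 184; px1 = 280; py1 = 280; color = 'maroon'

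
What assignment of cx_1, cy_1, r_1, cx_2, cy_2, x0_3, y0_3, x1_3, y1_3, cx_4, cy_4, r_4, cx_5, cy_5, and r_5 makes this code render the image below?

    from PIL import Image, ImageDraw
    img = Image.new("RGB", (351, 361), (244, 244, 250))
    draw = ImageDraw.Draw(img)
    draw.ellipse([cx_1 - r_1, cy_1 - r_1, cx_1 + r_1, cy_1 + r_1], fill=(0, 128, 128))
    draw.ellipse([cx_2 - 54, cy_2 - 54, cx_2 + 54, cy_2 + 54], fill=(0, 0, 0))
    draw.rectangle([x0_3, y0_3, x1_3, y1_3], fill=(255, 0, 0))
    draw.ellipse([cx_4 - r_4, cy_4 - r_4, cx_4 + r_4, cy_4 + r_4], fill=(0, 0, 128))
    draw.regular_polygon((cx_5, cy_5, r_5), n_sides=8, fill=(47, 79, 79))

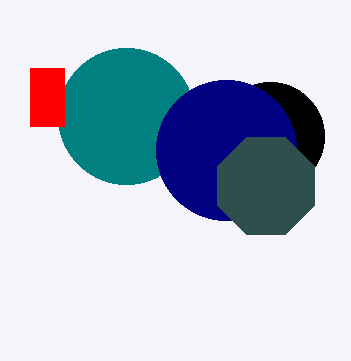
cx_1 = 126; cy_1 = 116; r_1 = 68; cx_2 = 270; cy_2 = 136; x0_3 = 30; y0_3 = 68; x1_3 = 64; y1_3 = 126; cx_4 = 226; cy_4 = 150; r_4 = 70; cx_5 = 266; cy_5 = 186; r_5 = 52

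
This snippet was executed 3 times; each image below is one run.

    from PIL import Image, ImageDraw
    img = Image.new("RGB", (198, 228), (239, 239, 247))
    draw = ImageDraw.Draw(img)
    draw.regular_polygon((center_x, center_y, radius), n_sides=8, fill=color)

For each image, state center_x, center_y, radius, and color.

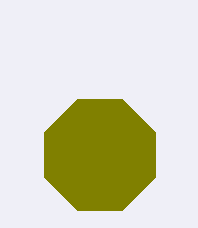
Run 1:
center_x = 100; center_y = 155; radius = 60; color = 'olive'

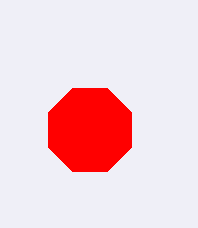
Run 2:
center_x = 90; center_y = 130; radius = 45; color = 'red'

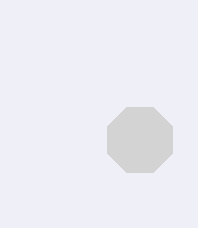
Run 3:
center_x = 140
center_y = 140
radius = 35
color = 'lightgray'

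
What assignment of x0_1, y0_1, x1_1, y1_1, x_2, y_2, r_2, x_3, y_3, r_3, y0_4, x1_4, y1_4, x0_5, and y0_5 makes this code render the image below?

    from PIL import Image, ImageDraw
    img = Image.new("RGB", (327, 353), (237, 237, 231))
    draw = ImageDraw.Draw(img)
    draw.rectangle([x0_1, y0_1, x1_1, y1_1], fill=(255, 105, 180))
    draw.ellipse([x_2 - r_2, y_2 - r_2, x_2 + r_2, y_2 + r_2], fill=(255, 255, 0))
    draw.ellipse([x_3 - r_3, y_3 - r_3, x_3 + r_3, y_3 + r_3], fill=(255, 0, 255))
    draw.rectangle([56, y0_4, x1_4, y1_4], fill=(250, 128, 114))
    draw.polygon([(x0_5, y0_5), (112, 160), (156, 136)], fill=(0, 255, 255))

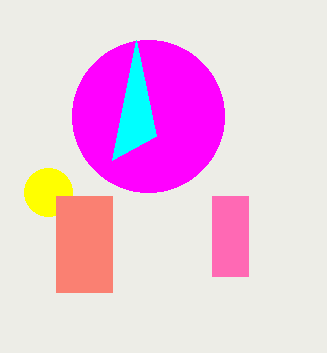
x0_1 = 212, y0_1 = 196, x1_1 = 248, y1_1 = 276, x_2 = 48, y_2 = 192, r_2 = 24, x_3 = 148, y_3 = 116, r_3 = 76, y0_4 = 196, x1_4 = 112, y1_4 = 292, x0_5 = 136, y0_5 = 40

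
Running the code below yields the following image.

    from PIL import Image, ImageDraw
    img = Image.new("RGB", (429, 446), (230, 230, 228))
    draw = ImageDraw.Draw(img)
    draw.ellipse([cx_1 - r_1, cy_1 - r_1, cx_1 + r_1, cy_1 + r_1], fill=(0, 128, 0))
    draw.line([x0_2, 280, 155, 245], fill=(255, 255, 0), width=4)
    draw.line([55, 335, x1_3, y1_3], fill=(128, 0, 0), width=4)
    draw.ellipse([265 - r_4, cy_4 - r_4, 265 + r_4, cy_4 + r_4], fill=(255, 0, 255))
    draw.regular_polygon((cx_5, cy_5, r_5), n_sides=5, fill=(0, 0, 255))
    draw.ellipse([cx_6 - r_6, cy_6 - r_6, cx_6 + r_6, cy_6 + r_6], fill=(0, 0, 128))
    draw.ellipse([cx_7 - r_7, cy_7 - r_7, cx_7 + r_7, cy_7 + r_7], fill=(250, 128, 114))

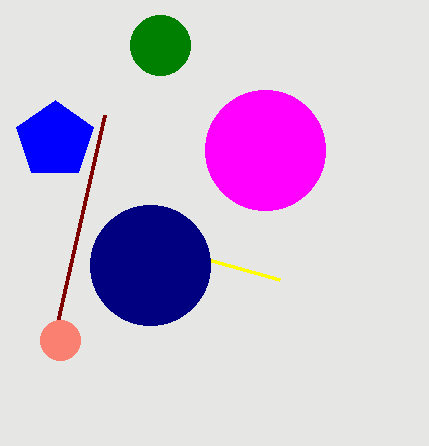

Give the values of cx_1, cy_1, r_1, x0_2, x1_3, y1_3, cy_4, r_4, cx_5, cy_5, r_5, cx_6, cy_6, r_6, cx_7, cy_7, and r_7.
cx_1 = 160; cy_1 = 45; r_1 = 30; x0_2 = 280; x1_3 = 105; y1_3 = 115; cy_4 = 150; r_4 = 60; cx_5 = 55; cy_5 = 140; r_5 = 40; cx_6 = 150; cy_6 = 265; r_6 = 60; cx_7 = 60; cy_7 = 340; r_7 = 20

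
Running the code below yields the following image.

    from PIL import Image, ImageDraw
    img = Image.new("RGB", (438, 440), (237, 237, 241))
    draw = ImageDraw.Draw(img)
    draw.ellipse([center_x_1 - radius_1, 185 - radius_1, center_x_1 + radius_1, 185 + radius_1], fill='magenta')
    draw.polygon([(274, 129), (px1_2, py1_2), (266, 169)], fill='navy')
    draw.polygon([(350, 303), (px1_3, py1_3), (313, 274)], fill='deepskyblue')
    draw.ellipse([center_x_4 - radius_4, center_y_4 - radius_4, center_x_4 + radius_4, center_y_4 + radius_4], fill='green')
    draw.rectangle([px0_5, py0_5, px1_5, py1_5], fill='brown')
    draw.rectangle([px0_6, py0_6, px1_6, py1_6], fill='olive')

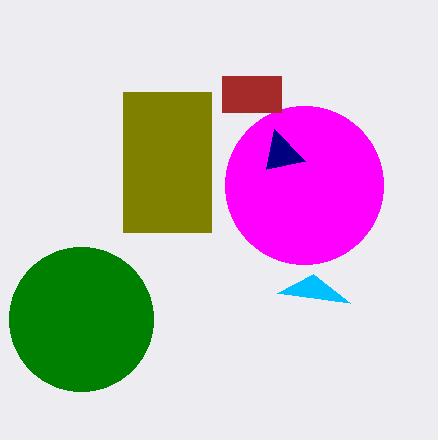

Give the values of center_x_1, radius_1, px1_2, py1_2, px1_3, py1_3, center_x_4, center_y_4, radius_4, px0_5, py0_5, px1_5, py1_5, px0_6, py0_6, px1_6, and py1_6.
center_x_1 = 304, radius_1 = 79, px1_2 = 305, py1_2 = 161, px1_3 = 277, py1_3 = 293, center_x_4 = 81, center_y_4 = 319, radius_4 = 72, px0_5 = 222, py0_5 = 76, px1_5 = 281, py1_5 = 112, px0_6 = 123, py0_6 = 92, px1_6 = 211, py1_6 = 232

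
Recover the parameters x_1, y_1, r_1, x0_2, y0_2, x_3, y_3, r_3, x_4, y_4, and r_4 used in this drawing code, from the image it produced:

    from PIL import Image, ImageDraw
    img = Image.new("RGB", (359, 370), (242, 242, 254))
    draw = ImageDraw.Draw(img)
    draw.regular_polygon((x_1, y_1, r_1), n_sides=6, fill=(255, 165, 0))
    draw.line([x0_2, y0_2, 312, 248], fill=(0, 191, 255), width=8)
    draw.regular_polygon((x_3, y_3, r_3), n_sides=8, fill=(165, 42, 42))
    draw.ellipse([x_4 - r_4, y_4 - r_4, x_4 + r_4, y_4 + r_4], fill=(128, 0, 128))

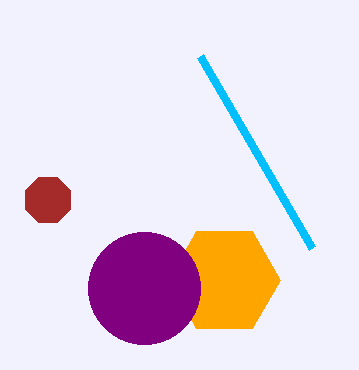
x_1 = 224, y_1 = 280, r_1 = 56, x0_2 = 200, y0_2 = 56, x_3 = 48, y_3 = 200, r_3 = 24, x_4 = 144, y_4 = 288, r_4 = 56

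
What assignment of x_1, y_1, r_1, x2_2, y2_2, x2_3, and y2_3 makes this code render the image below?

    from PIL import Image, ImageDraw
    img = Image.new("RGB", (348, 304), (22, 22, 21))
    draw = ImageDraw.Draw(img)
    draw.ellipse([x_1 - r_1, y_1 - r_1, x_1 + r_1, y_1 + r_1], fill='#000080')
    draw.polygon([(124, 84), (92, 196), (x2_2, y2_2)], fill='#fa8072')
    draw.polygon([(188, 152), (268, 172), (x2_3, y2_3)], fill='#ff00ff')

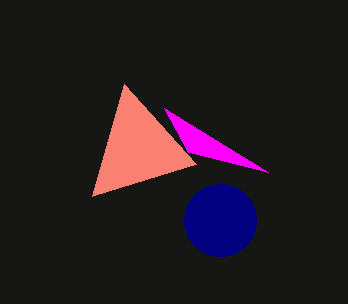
x_1 = 220; y_1 = 220; r_1 = 36; x2_2 = 196; y2_2 = 164; x2_3 = 164; y2_3 = 108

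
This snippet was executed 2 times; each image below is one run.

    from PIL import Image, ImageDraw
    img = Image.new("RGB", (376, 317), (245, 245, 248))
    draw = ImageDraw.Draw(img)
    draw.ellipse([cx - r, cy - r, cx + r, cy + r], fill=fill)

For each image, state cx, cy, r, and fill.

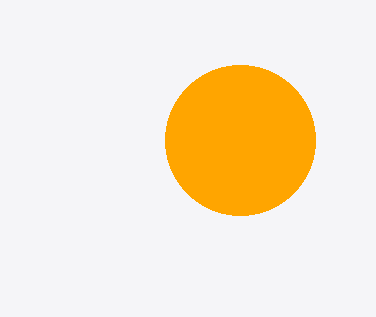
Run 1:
cx = 240
cy = 140
r = 75
fill = 'orange'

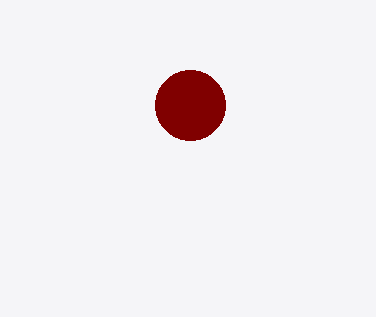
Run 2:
cx = 190
cy = 105
r = 35
fill = 'maroon'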